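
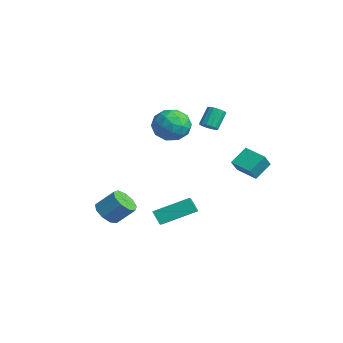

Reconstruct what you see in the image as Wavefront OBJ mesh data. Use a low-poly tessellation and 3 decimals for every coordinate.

v 0.263 1.916 1.579
v 0.055 2.865 2.35
v -0.14 2.486 0.768
v -0.347 3.435 1.539
v 1.447 2.385 1.321
v 1.24 3.334 2.092
v 1.045 2.955 0.51
v 0.837 3.904 1.281
v -2.029 -4.048 -1.835
v -1.266 -4.182 -2.131
v -0.747 -3.365 -1.161
v -1.511 -3.232 -0.865
v -1.497 -3.731 -2.387
v -0.978 -2.914 -1.417
v -1.978 -3.429 -2.385
v -1.459 -2.612 -1.415
v -2.483 -3.416 -2.125
v -1.964 -2.599 -1.155
v -2.775 -3.7 -1.729
v -2.256 -2.883 -0.76
v -2.719 -4.146 -1.383
v -2.2 -3.329 -0.414
v -2.34 -4.547 -1.249
v -1.821 -3.73 -0.279
v -1.816 -4.715 -1.388
v -1.297 -3.898 -0.418
v -1.392 -4.57 -1.737
v -0.873 -3.753 -0.767
v -2.222 1.884 3.177
v -1.748 1.802 3.424
v -2.125 2.475 4.369
v -2.598 2.556 4.123
v -1.712 2.034 3.273
v -2.088 2.707 4.218
v -1.813 2.227 3.096
v -2.189 2.899 4.042
v -2.023 2.327 2.941
v -2.399 2.999 3.887
v -2.286 2.308 2.85
v -2.662 2.981 3.795
v -2.532 2.176 2.846
v -2.909 2.849 3.792
v -2.695 1.965 2.931
v -3.072 2.638 3.876
v -2.732 1.733 3.082
v -3.108 2.406 4.027
v -2.631 1.541 3.258
v -3.007 2.213 4.204
v -2.421 1.441 3.413
v -2.797 2.113 4.359
v -2.158 1.459 3.505
v -2.534 2.132 4.45
v -1.911 1.591 3.508
v -2.288 2.264 4.454
v -0.386 -2.109 -1.4
v 0.685 -2.734 -0.794
v 0.18 -0.342 -0.576
v 1.251 -0.967 0.03
v 0.129 -1.933 -2.13
v 1.2 -2.558 -1.524
v 0.695 -0.166 -1.306
v 1.766 -0.791 -0.7
v -4.314 0.684 3.717
v -3.683 1.415 3.14
v -3.337 -0.695 3.04
v -2.706 0.036 2.463
v -2.635 -0.006 3.585
v -3.239 0.846 4.004
v -3.781 -0.126 2.176
v -4.385 0.726 2.595
v -3.353 0.914 2.188
v -2.645 0.989 3.059
v -4.375 -0.269 3.121
v -3.667 -0.194 3.992
v -4.084 1.17 3.488
v -2.936 -0.45 2.692
v -2.894 -0.475 3.352
v -2.523 -0.045 3.013
v -3.823 0.836 3.996
v -3.452 1.266 3.657
v -2.836 0.431 3.918
v -3.568 -0.546 2.523
v -3.197 -0.116 2.184
v -4.497 0.765 3.167
v -4.126 1.195 2.828
v -4.184 0.289 2.262
v -3.519 1.306 2.59
v -2.945 0.495 2.192
v -3.577 0.4 2.023
v -3.932 0.901 2.269
v -3.103 1.349 3.101
v -2.529 0.539 2.703
v -2.487 0.514 3.363
v -2.842 1.015 3.609
v -2.909 1.055 2.542
v -4.491 0.181 3.477
v -3.917 -0.629 3.079
v -4.178 -0.295 2.571
v -4.533 0.206 2.817
v -4.075 0.225 3.988
v -3.501 -0.586 3.59
v -3.088 -0.181 3.911
v -3.443 0.32 4.157
v -4.111 -0.335 3.638
f 2 4 1
f 5 2 1
f 1 4 3
f 3 5 1
f 2 8 4
f 6 2 5
f 6 8 2
f 4 8 3
f 7 5 3
f 3 8 7
f 7 6 5
f 8 6 7
f 10 9 13
f 10 13 11
f 11 13 14
f 11 14 12
f 13 9 15
f 13 15 14
f 14 15 16
f 14 16 12
f 15 9 17
f 15 17 16
f 16 17 18
f 16 18 12
f 17 9 19
f 17 19 18
f 18 19 20
f 18 20 12
f 19 9 21
f 19 21 20
f 20 21 22
f 20 22 12
f 21 9 23
f 21 23 22
f 22 23 24
f 22 24 12
f 23 9 25
f 23 25 24
f 24 25 26
f 24 26 12
f 25 9 27
f 25 27 26
f 26 27 28
f 26 28 12
f 27 9 10
f 27 10 28
f 28 10 11
f 28 11 12
f 30 29 33
f 30 33 31
f 31 33 34
f 31 34 32
f 33 29 35
f 33 35 34
f 34 35 36
f 34 36 32
f 35 29 37
f 35 37 36
f 36 37 38
f 36 38 32
f 37 29 39
f 37 39 38
f 38 39 40
f 38 40 32
f 39 29 41
f 39 41 40
f 40 41 42
f 40 42 32
f 41 29 43
f 41 43 42
f 42 43 44
f 42 44 32
f 43 29 45
f 43 45 44
f 44 45 46
f 44 46 32
f 45 29 47
f 45 47 46
f 46 47 48
f 46 48 32
f 47 29 49
f 47 49 48
f 48 49 50
f 48 50 32
f 49 29 51
f 49 51 50
f 50 51 52
f 50 52 32
f 51 29 53
f 51 53 52
f 52 53 54
f 52 54 32
f 53 29 30
f 53 30 54
f 54 30 31
f 54 31 32
f 56 58 55
f 59 56 55
f 55 58 57
f 57 59 55
f 56 62 58
f 60 56 59
f 60 62 56
f 58 62 57
f 61 59 57
f 57 62 61
f 61 60 59
f 62 60 61
f 63 100 79
f 100 74 103
f 79 103 68
f 100 103 79
f 63 79 75
f 79 68 80
f 75 80 64
f 79 80 75
f 63 75 84
f 75 64 85
f 84 85 70
f 75 85 84
f 63 84 96
f 84 70 99
f 96 99 73
f 84 99 96
f 63 96 100
f 96 73 104
f 100 104 74
f 96 104 100
f 64 80 91
f 80 68 94
f 91 94 72
f 80 94 91
f 68 103 81
f 103 74 102
f 81 102 67
f 103 102 81
f 74 104 101
f 104 73 97
f 101 97 65
f 104 97 101
f 73 99 98
f 99 70 86
f 98 86 69
f 99 86 98
f 70 85 90
f 85 64 87
f 90 87 71
f 85 87 90
f 66 92 78
f 92 72 93
f 78 93 67
f 92 93 78
f 66 78 76
f 78 67 77
f 76 77 65
f 78 77 76
f 66 76 83
f 76 65 82
f 83 82 69
f 76 82 83
f 66 83 88
f 83 69 89
f 88 89 71
f 83 89 88
f 66 88 92
f 88 71 95
f 92 95 72
f 88 95 92
f 67 93 81
f 93 72 94
f 81 94 68
f 93 94 81
f 65 77 101
f 77 67 102
f 101 102 74
f 77 102 101
f 69 82 98
f 82 65 97
f 98 97 73
f 82 97 98
f 71 89 90
f 89 69 86
f 90 86 70
f 89 86 90
f 72 95 91
f 95 71 87
f 91 87 64
f 95 87 91



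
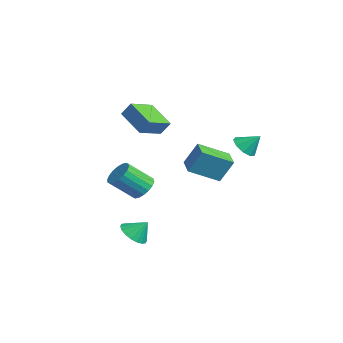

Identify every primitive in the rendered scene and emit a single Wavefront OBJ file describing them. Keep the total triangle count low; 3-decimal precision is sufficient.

v 2.249 -3.977 -3.516
v 3 -3.737 -3.99
v 2.591 -3.283 -2.624
v 2.726 -3.455 -4.105
v 2.357 -3.276 -4.102
v 1.968 -3.236 -3.984
v 1.633 -3.343 -3.772
v 1.421 -3.575 -3.51
v 1.373 -3.887 -3.249
v 1.498 -4.216 -3.041
v 1.772 -4.498 -2.927
v 2.14 -4.677 -2.929
v 2.53 -4.717 -3.048
v 2.864 -4.61 -3.259
v 3.077 -4.378 -3.521
v 3.125 -4.067 -3.782
v -0.206 -1.668 2.746
v 0.606 -3.11 3.248
v -1.783 -2.229 3.686
v -0.971 -3.671 4.189
v 0.111 -1.209 3.551
v 0.923 -2.651 4.054
v -1.466 -1.77 4.492
v -0.654 -3.212 4.994
v 0.756 -0.673 0.826
v 1.046 0.019 2.228
v 0.9 1.094 -0.076
v 1.189 1.786 1.326
v 2.051 -0.866 0.654
v 2.34 -0.174 2.056
v 2.194 0.901 -0.248
v 2.484 1.593 1.154
v 3.229 1.888 2.547
v 3.542 2.368 1.961
v 3.671 2.632 3.393
v 3.021 2.534 2.087
v 2.598 2.398 2.429
v 2.469 2.024 2.826
v 2.696 1.586 3.093
v 3.172 1.289 3.104
v 3.674 1.273 2.856
v 3.968 1.544 2.462
v 3.916 1.977 2.109
v -1.855 -2.172 -1.928
v -1.209 -2.614 -2.352
v -1.339 -4.029 -1.076
v -1.985 -3.588 -0.652
v -1.008 -2.395 -2.089
v -1.138 -3.81 -0.813
v -0.976 -2.132 -1.794
v -1.106 -3.548 -0.518
v -1.118 -1.878 -1.526
v -1.248 -3.293 -0.25
v -1.405 -1.681 -1.338
v -1.535 -3.096 -0.061
v -1.782 -1.582 -1.266
v -1.912 -2.997 0.01
v -2.173 -1.6 -1.326
v -2.303 -3.015 -0.049
v -2.501 -1.731 -1.504
v -2.631 -3.146 -0.228
v -2.702 -1.95 -1.767
v -2.832 -3.365 -0.491
v -2.734 -2.212 -2.062
v -2.864 -3.628 -0.786
v -2.592 -2.467 -2.33
v -2.722 -3.882 -1.054
v -2.305 -2.664 -2.519
v -2.435 -4.079 -1.242
v -1.928 -2.763 -2.59
v -2.058 -4.178 -1.314
v -1.537 -2.745 -2.531
v -1.667 -4.16 -1.254
f 2 1 4
f 2 4 3
f 4 1 5
f 4 5 3
f 5 1 6
f 5 6 3
f 6 1 7
f 6 7 3
f 7 1 8
f 7 8 3
f 8 1 9
f 8 9 3
f 9 1 10
f 9 10 3
f 10 1 11
f 10 11 3
f 11 1 12
f 11 12 3
f 12 1 13
f 12 13 3
f 13 1 14
f 13 14 3
f 14 1 15
f 14 15 3
f 15 1 16
f 15 16 3
f 16 1 2
f 16 2 3
f 18 20 17
f 21 18 17
f 17 20 19
f 19 21 17
f 18 24 20
f 22 18 21
f 22 24 18
f 20 24 19
f 23 21 19
f 19 24 23
f 23 22 21
f 24 22 23
f 26 28 25
f 29 26 25
f 25 28 27
f 27 29 25
f 26 32 28
f 30 26 29
f 30 32 26
f 28 32 27
f 31 29 27
f 27 32 31
f 31 30 29
f 32 30 31
f 34 33 36
f 34 36 35
f 36 33 37
f 36 37 35
f 37 33 38
f 37 38 35
f 38 33 39
f 38 39 35
f 39 33 40
f 39 40 35
f 40 33 41
f 40 41 35
f 41 33 42
f 41 42 35
f 42 33 43
f 42 43 35
f 43 33 34
f 43 34 35
f 45 44 48
f 45 48 46
f 46 48 49
f 46 49 47
f 48 44 50
f 48 50 49
f 49 50 51
f 49 51 47
f 50 44 52
f 50 52 51
f 51 52 53
f 51 53 47
f 52 44 54
f 52 54 53
f 53 54 55
f 53 55 47
f 54 44 56
f 54 56 55
f 55 56 57
f 55 57 47
f 56 44 58
f 56 58 57
f 57 58 59
f 57 59 47
f 58 44 60
f 58 60 59
f 59 60 61
f 59 61 47
f 60 44 62
f 60 62 61
f 61 62 63
f 61 63 47
f 62 44 64
f 62 64 63
f 63 64 65
f 63 65 47
f 64 44 66
f 64 66 65
f 65 66 67
f 65 67 47
f 66 44 68
f 66 68 67
f 67 68 69
f 67 69 47
f 68 44 70
f 68 70 69
f 69 70 71
f 69 71 47
f 70 44 72
f 70 72 71
f 71 72 73
f 71 73 47
f 72 44 45
f 72 45 73
f 73 45 46
f 73 46 47



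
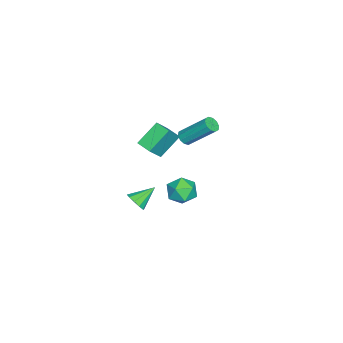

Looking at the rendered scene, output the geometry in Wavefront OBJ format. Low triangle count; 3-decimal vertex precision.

v 1.686 -1.386 3.728
v 0.657 -0.579 4.83
v 0.716 -1.026 2.56
v -0.313 -0.22 3.662
v 2.173 -0.56 3.578
v 1.144 0.246 4.68
v 1.203 -0.201 2.41
v 0.174 0.606 3.512
v -2.655 0.888 -4.038
v -1.776 0.395 -3.824
v -3.524 -0.435 -3.516
v -2.645 -0.928 -3.302
v -2.931 -0.116 -2.736
v -2.394 0.702 -3.059
v -2.906 -0.742 -4.281
v -2.369 0.076 -4.604
v -1.931 -0.612 -3.974
v -1.946 -0.225 -3.02
v -3.354 0.185 -4.32
v -3.369 0.572 -3.366
v 1.017 -1.751 -2.05
v 1.585 -1.367 -1.863
v 0.143 -0.849 -1.25
v 1.422 -1.197 -2.233
v 1.104 -1.238 -2.533
v 0.754 -1.475 -2.649
v 0.504 -1.818 -2.536
v 0.45 -2.135 -2.238
v 0.613 -2.305 -1.868
v 0.931 -2.264 -1.567
v 1.281 -2.027 -1.451
v 1.531 -1.684 -1.564
v -0.56 0.707 2.887
v -0.269 0.384 3.207
v -0.208 1.93 4.713
v -0.5 2.253 4.393
v -0.058 0.56 3.017
v 0.003 2.106 4.524
v -0.038 0.792 2.778
v 0.023 2.338 4.285
v -0.218 0.991 2.581
v -0.158 2.538 4.087
v -0.529 1.082 2.5
v -0.468 2.629 4.007
v -0.852 1.03 2.567
v -0.791 2.576 4.073
v -1.063 0.854 2.756
v -1.002 2.4 4.263
v -1.083 0.622 2.995
v -1.022 2.168 4.502
v -0.902 0.422 3.193
v -0.842 1.969 4.699
v -0.592 0.331 3.273
v -0.531 1.878 4.78
f 2 4 1
f 5 2 1
f 1 4 3
f 3 5 1
f 2 8 4
f 6 2 5
f 6 8 2
f 4 8 3
f 7 5 3
f 3 8 7
f 7 6 5
f 8 6 7
f 9 20 14
f 9 14 10
f 9 10 16
f 9 16 19
f 9 19 20
f 10 14 18
f 14 20 13
f 20 19 11
f 19 16 15
f 16 10 17
f 12 18 13
f 12 13 11
f 12 11 15
f 12 15 17
f 12 17 18
f 13 18 14
f 11 13 20
f 15 11 19
f 17 15 16
f 18 17 10
f 22 21 24
f 22 24 23
f 24 21 25
f 24 25 23
f 25 21 26
f 25 26 23
f 26 21 27
f 26 27 23
f 27 21 28
f 27 28 23
f 28 21 29
f 28 29 23
f 29 21 30
f 29 30 23
f 30 21 31
f 30 31 23
f 31 21 32
f 31 32 23
f 32 21 22
f 32 22 23
f 34 33 37
f 34 37 35
f 35 37 38
f 35 38 36
f 37 33 39
f 37 39 38
f 38 39 40
f 38 40 36
f 39 33 41
f 39 41 40
f 40 41 42
f 40 42 36
f 41 33 43
f 41 43 42
f 42 43 44
f 42 44 36
f 43 33 45
f 43 45 44
f 44 45 46
f 44 46 36
f 45 33 47
f 45 47 46
f 46 47 48
f 46 48 36
f 47 33 49
f 47 49 48
f 48 49 50
f 48 50 36
f 49 33 51
f 49 51 50
f 50 51 52
f 50 52 36
f 51 33 53
f 51 53 52
f 52 53 54
f 52 54 36
f 53 33 34
f 53 34 54
f 54 34 35
f 54 35 36



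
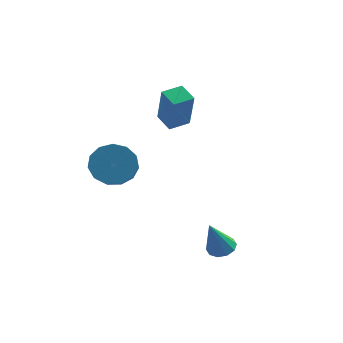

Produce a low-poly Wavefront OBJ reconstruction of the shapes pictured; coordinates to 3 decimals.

v -0.374 1.379 1.003
v 0.014 0.719 2.915
v -1.102 2.009 1.368
v -0.715 1.349 3.281
v 0.335 2.131 1.119
v 0.722 1.471 3.032
v -0.394 2.761 1.485
v -0.006 2.101 3.397
v 3.161 -3.066 -3.207
v 3.778 -3.3 -3.18
v 2.819 -3.774 -1.533
v 3.778 -2.925 -3.021
v 3.543 -2.603 -2.934
v 3.162 -2.458 -2.95
v 2.781 -2.546 -3.065
v 2.545 -2.832 -3.234
v 2.544 -3.208 -3.393
v 2.779 -3.529 -3.481
v 3.16 -3.674 -3.464
v 3.541 -3.587 -3.35
v -1.683 -2.419 0.582
v -1.238 -2.836 -0.273
v -0.832 -4.198 0.604
v -1.277 -3.781 1.458
v -0.814 -2.531 0.004
v -0.407 -3.893 0.881
v -0.665 -2.19 0.465
v -0.259 -3.553 1.341
v -0.84 -1.922 0.962
v -0.433 -3.285 1.839
v -1.282 -1.812 1.339
v -0.876 -3.174 2.215
v -1.852 -1.894 1.476
v -1.446 -3.256 2.352
v -2.368 -2.143 1.328
v -1.962 -3.505 2.205
v -2.667 -2.48 0.944
v -2.26 -3.842 1.82
v -2.653 -2.797 0.445
v -2.247 -4.159 1.321
v -2.332 -2.994 -0.011
v -1.925 -4.356 0.865
v -1.804 -3.009 -0.279
v -1.398 -4.371 0.598
f 2 4 1
f 5 2 1
f 1 4 3
f 3 5 1
f 2 8 4
f 6 2 5
f 6 8 2
f 4 8 3
f 7 5 3
f 3 8 7
f 7 6 5
f 8 6 7
f 10 9 12
f 10 12 11
f 12 9 13
f 12 13 11
f 13 9 14
f 13 14 11
f 14 9 15
f 14 15 11
f 15 9 16
f 15 16 11
f 16 9 17
f 16 17 11
f 17 9 18
f 17 18 11
f 18 9 19
f 18 19 11
f 19 9 20
f 19 20 11
f 20 9 10
f 20 10 11
f 22 21 25
f 22 25 23
f 23 25 26
f 23 26 24
f 25 21 27
f 25 27 26
f 26 27 28
f 26 28 24
f 27 21 29
f 27 29 28
f 28 29 30
f 28 30 24
f 29 21 31
f 29 31 30
f 30 31 32
f 30 32 24
f 31 21 33
f 31 33 32
f 32 33 34
f 32 34 24
f 33 21 35
f 33 35 34
f 34 35 36
f 34 36 24
f 35 21 37
f 35 37 36
f 36 37 38
f 36 38 24
f 37 21 39
f 37 39 38
f 38 39 40
f 38 40 24
f 39 21 41
f 39 41 40
f 40 41 42
f 40 42 24
f 41 21 43
f 41 43 42
f 42 43 44
f 42 44 24
f 43 21 22
f 43 22 44
f 44 22 23
f 44 23 24



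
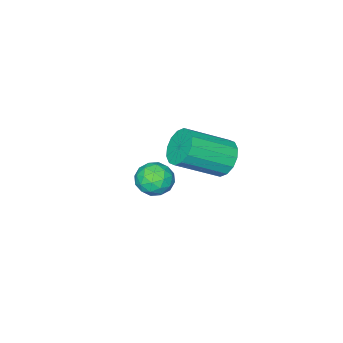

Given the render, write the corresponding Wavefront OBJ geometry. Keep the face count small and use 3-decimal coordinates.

v -1.793 -3.123 -3.154
v -1.101 -3.529 -2.76
v -2.679 -3.651 -2.14
v -1.987 -4.057 -1.746
v -2.05 -3.166 -1.731
v -1.503 -2.839 -2.358
v -2.277 -4.341 -2.542
v -1.73 -4.014 -3.169
v -1.4 -4.281 -2.382
v -1.26 -3.555 -1.881
v -2.52 -3.625 -3.019
v -2.38 -2.899 -2.518
v -1.369 -3.28 -3.046
v -2.411 -3.9 -1.854
v -2.448 -3.376 -1.845
v -2.041 -3.615 -1.614
v -1.605 -2.874 -2.809
v -1.198 -3.113 -2.578
v -1.756 -2.899 -1.973
v -2.582 -4.067 -2.322
v -2.175 -4.306 -2.091
v -1.739 -3.565 -3.286
v -1.332 -3.804 -3.055
v -2.024 -4.281 -2.927
v -1.138 -3.96 -2.592
v -1.659 -4.271 -1.997
v -1.83 -4.438 -2.464
v -1.508 -4.246 -2.833
v -1.056 -3.533 -2.298
v -1.576 -3.844 -1.702
v -1.613 -3.32 -1.693
v -1.292 -3.128 -2.061
v -1.232 -3.976 -2.076
v -2.204 -3.336 -3.198
v -2.724 -3.647 -2.602
v -2.488 -4.052 -2.839
v -2.167 -3.86 -3.207
v -2.121 -2.909 -2.903
v -2.642 -3.22 -2.308
v -2.272 -2.934 -2.067
v -1.95 -2.742 -2.436
v -2.548 -3.204 -2.824
v -1.661 0.628 1.521
v -1.183 0.562 0.773
v 0.418 -0.314 1.871
v -0.059 -0.248 2.619
v -1.076 0.975 0.946
v 0.525 0.099 2.044
v -1.126 1.295 1.274
v 0.475 0.419 2.372
v -1.318 1.437 1.667
v 0.283 0.56 2.765
v -1.603 1.361 2.022
v -0.002 0.485 3.12
v -1.903 1.09 2.242
v -0.302 0.213 3.34
v -2.138 0.694 2.269
v -0.537 -0.182 3.367
v -2.245 0.281 2.096
v -0.644 -0.595 3.194
v -2.195 -0.039 1.768
v -0.594 -0.915 2.866
v -2.003 -0.18 1.375
v -0.402 -1.057 2.473
v -1.718 -0.105 1.02
v -0.117 -0.981 2.118
v -1.418 0.167 0.8
v 0.183 -0.71 1.898
f 1 38 17
f 38 12 41
f 17 41 6
f 38 41 17
f 1 17 13
f 17 6 18
f 13 18 2
f 17 18 13
f 1 13 22
f 13 2 23
f 22 23 8
f 13 23 22
f 1 22 34
f 22 8 37
f 34 37 11
f 22 37 34
f 1 34 38
f 34 11 42
f 38 42 12
f 34 42 38
f 2 18 29
f 18 6 32
f 29 32 10
f 18 32 29
f 6 41 19
f 41 12 40
f 19 40 5
f 41 40 19
f 12 42 39
f 42 11 35
f 39 35 3
f 42 35 39
f 11 37 36
f 37 8 24
f 36 24 7
f 37 24 36
f 8 23 28
f 23 2 25
f 28 25 9
f 23 25 28
f 4 30 16
f 30 10 31
f 16 31 5
f 30 31 16
f 4 16 14
f 16 5 15
f 14 15 3
f 16 15 14
f 4 14 21
f 14 3 20
f 21 20 7
f 14 20 21
f 4 21 26
f 21 7 27
f 26 27 9
f 21 27 26
f 4 26 30
f 26 9 33
f 30 33 10
f 26 33 30
f 5 31 19
f 31 10 32
f 19 32 6
f 31 32 19
f 3 15 39
f 15 5 40
f 39 40 12
f 15 40 39
f 7 20 36
f 20 3 35
f 36 35 11
f 20 35 36
f 9 27 28
f 27 7 24
f 28 24 8
f 27 24 28
f 10 33 29
f 33 9 25
f 29 25 2
f 33 25 29
f 44 43 47
f 44 47 45
f 45 47 48
f 45 48 46
f 47 43 49
f 47 49 48
f 48 49 50
f 48 50 46
f 49 43 51
f 49 51 50
f 50 51 52
f 50 52 46
f 51 43 53
f 51 53 52
f 52 53 54
f 52 54 46
f 53 43 55
f 53 55 54
f 54 55 56
f 54 56 46
f 55 43 57
f 55 57 56
f 56 57 58
f 56 58 46
f 57 43 59
f 57 59 58
f 58 59 60
f 58 60 46
f 59 43 61
f 59 61 60
f 60 61 62
f 60 62 46
f 61 43 63
f 61 63 62
f 62 63 64
f 62 64 46
f 63 43 65
f 63 65 64
f 64 65 66
f 64 66 46
f 65 43 67
f 65 67 66
f 66 67 68
f 66 68 46
f 67 43 44
f 67 44 68
f 68 44 45
f 68 45 46



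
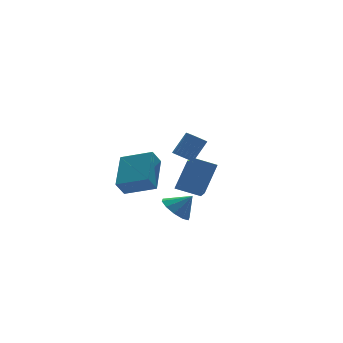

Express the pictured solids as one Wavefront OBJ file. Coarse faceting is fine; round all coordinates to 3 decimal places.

v -3.467 -2.894 0.38
v -2.399 -1.28 1.427
v -4.671 -1.727 -0.189
v -3.602 -0.114 0.858
v -2.918 -2.726 -0.438
v -1.849 -1.113 0.609
v -4.121 -1.56 -1.007
v -3.053 0.054 0.04
v -0.635 -0.392 -3.348
v -0.113 0.412 -3.499
v 0.155 -0.728 -2.412
v -0.537 0.54 -3.095
v -0.999 0.312 -2.788
v -1.321 -0.185 -2.694
v -1.381 -0.761 -2.85
v -1.157 -1.195 -3.196
v -0.733 -1.323 -3.6
v -0.272 -1.095 -3.908
v 0.051 -0.599 -4.002
v 0.111 -0.023 -3.846
v -2.134 -3.939 2.012
v -1.668 -3.905 1.669
v -0.84 -3.788 2.804
v -1.306 -3.821 3.148
v -1.731 -3.673 1.691
v -0.903 -3.556 2.826
v -1.864 -3.488 1.768
v -1.035 -3.37 2.903
v -2.043 -3.38 1.888
v -1.215 -3.262 3.023
v -2.238 -3.369 2.029
v -1.41 -3.251 3.164
v -2.415 -3.456 2.168
v -1.587 -3.338 3.303
v -2.544 -3.627 2.279
v -1.716 -3.509 3.414
v -2.602 -3.852 2.345
v -1.773 -3.734 3.48
v -2.578 -4.092 2.353
v -1.75 -3.974 3.488
v -2.478 -4.305 2.302
v -1.65 -4.188 3.437
v -2.319 -4.455 2.201
v -1.491 -4.338 3.336
v -2.127 -4.516 2.067
v -1.299 -4.399 3.202
v -1.937 -4.477 1.925
v -1.109 -4.36 3.06
v -1.781 -4.345 1.797
v -0.953 -4.227 2.932
v -1.686 -4.143 1.706
v -0.857 -4.025 2.841
v 2.449 2.55 -4.241
v 2.018 1.359 -3.438
v 1.273 3.324 -3.722
v 0.842 2.133 -2.919
v 3.578 3.207 -2.661
v 3.147 2.016 -1.858
v 2.402 3.981 -2.142
v 1.971 2.79 -1.339
f 2 4 1
f 5 2 1
f 1 4 3
f 3 5 1
f 2 8 4
f 6 2 5
f 6 8 2
f 4 8 3
f 7 5 3
f 3 8 7
f 7 6 5
f 8 6 7
f 10 9 12
f 10 12 11
f 12 9 13
f 12 13 11
f 13 9 14
f 13 14 11
f 14 9 15
f 14 15 11
f 15 9 16
f 15 16 11
f 16 9 17
f 16 17 11
f 17 9 18
f 17 18 11
f 18 9 19
f 18 19 11
f 19 9 20
f 19 20 11
f 20 9 10
f 20 10 11
f 22 21 25
f 22 25 23
f 23 25 26
f 23 26 24
f 25 21 27
f 25 27 26
f 26 27 28
f 26 28 24
f 27 21 29
f 27 29 28
f 28 29 30
f 28 30 24
f 29 21 31
f 29 31 30
f 30 31 32
f 30 32 24
f 31 21 33
f 31 33 32
f 32 33 34
f 32 34 24
f 33 21 35
f 33 35 34
f 34 35 36
f 34 36 24
f 35 21 37
f 35 37 36
f 36 37 38
f 36 38 24
f 37 21 39
f 37 39 38
f 38 39 40
f 38 40 24
f 39 21 41
f 39 41 40
f 40 41 42
f 40 42 24
f 41 21 43
f 41 43 42
f 42 43 44
f 42 44 24
f 43 21 45
f 43 45 44
f 44 45 46
f 44 46 24
f 45 21 47
f 45 47 46
f 46 47 48
f 46 48 24
f 47 21 49
f 47 49 48
f 48 49 50
f 48 50 24
f 49 21 51
f 49 51 50
f 50 51 52
f 50 52 24
f 51 21 22
f 51 22 52
f 52 22 23
f 52 23 24
f 54 56 53
f 57 54 53
f 53 56 55
f 55 57 53
f 54 60 56
f 58 54 57
f 58 60 54
f 56 60 55
f 59 57 55
f 55 60 59
f 59 58 57
f 60 58 59



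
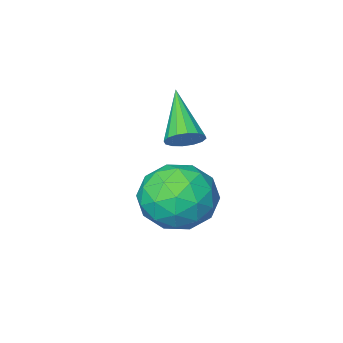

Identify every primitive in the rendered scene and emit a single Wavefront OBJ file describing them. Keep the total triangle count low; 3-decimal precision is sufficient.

v 3.442 -1.452 2.367
v 3.827 -1.769 2.158
v 2.978 -2.728 3.453
v 3.951 -1.634 2.369
v 3.938 -1.45 2.58
v 3.793 -1.267 2.733
v 3.554 -1.133 2.788
v 3.285 -1.085 2.73
v 3.058 -1.134 2.575
v 2.934 -1.269 2.364
v 2.946 -1.453 2.153
v 3.091 -1.636 2
v 3.33 -1.77 1.945
v 3.6 -1.818 2.003
v 3.165 -0.548 0.289
v 4.11 -0.75 0.844
v 3.11 -2.27 -0.244
v 4.055 -2.472 0.311
v 3.116 -2.254 0.87
v 3.15 -1.19 1.2
v 4.07 -1.83 -0.6
v 4.104 -0.766 -0.27
v 4.669 -1.543 0.294
v 4.08 -1.805 1.203
v 3.14 -1.215 -0.603
v 2.551 -1.477 0.306
v 3.643 -0.498 0.614
v 3.577 -2.522 -0.014
v 3.025 -2.394 0.315
v 3.581 -2.513 0.642
v 3.078 -0.757 0.823
v 3.634 -0.876 1.149
v 3.049 -1.76 1.164
v 3.586 -2.144 -0.549
v 4.142 -2.263 -0.223
v 3.639 -0.507 -0.042
v 4.195 -0.626 0.285
v 4.171 -1.26 -0.564
v 4.527 -1.083 0.617
v 4.494 -2.095 0.303
v 4.503 -1.717 -0.232
v 4.523 -1.092 -0.039
v 4.18 -1.237 1.151
v 4.148 -2.249 0.837
v 3.596 -2.121 1.166
v 3.616 -1.495 1.36
v 4.509 -1.703 0.828
v 3.072 -0.771 -0.237
v 3.04 -1.783 -0.551
v 3.604 -1.525 -0.76
v 3.624 -0.899 -0.566
v 2.726 -0.925 0.297
v 2.693 -1.937 -0.017
v 2.697 -1.928 0.639
v 2.717 -1.303 0.832
v 2.711 -1.317 -0.228
f 2 1 4
f 2 4 3
f 4 1 5
f 4 5 3
f 5 1 6
f 5 6 3
f 6 1 7
f 6 7 3
f 7 1 8
f 7 8 3
f 8 1 9
f 8 9 3
f 9 1 10
f 9 10 3
f 10 1 11
f 10 11 3
f 11 1 12
f 11 12 3
f 12 1 13
f 12 13 3
f 13 1 14
f 13 14 3
f 14 1 2
f 14 2 3
f 15 52 31
f 52 26 55
f 31 55 20
f 52 55 31
f 15 31 27
f 31 20 32
f 27 32 16
f 31 32 27
f 15 27 36
f 27 16 37
f 36 37 22
f 27 37 36
f 15 36 48
f 36 22 51
f 48 51 25
f 36 51 48
f 15 48 52
f 48 25 56
f 52 56 26
f 48 56 52
f 16 32 43
f 32 20 46
f 43 46 24
f 32 46 43
f 20 55 33
f 55 26 54
f 33 54 19
f 55 54 33
f 26 56 53
f 56 25 49
f 53 49 17
f 56 49 53
f 25 51 50
f 51 22 38
f 50 38 21
f 51 38 50
f 22 37 42
f 37 16 39
f 42 39 23
f 37 39 42
f 18 44 30
f 44 24 45
f 30 45 19
f 44 45 30
f 18 30 28
f 30 19 29
f 28 29 17
f 30 29 28
f 18 28 35
f 28 17 34
f 35 34 21
f 28 34 35
f 18 35 40
f 35 21 41
f 40 41 23
f 35 41 40
f 18 40 44
f 40 23 47
f 44 47 24
f 40 47 44
f 19 45 33
f 45 24 46
f 33 46 20
f 45 46 33
f 17 29 53
f 29 19 54
f 53 54 26
f 29 54 53
f 21 34 50
f 34 17 49
f 50 49 25
f 34 49 50
f 23 41 42
f 41 21 38
f 42 38 22
f 41 38 42
f 24 47 43
f 47 23 39
f 43 39 16
f 47 39 43



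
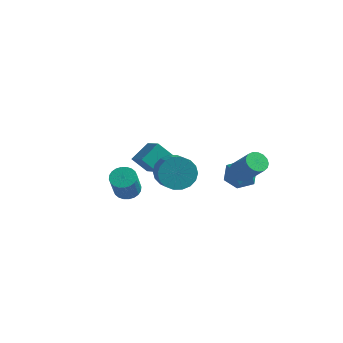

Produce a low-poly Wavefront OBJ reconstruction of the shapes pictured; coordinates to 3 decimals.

v 2.734 3.822 -1.986
v 3.438 3.106 -1.751
v 1.722 3.214 -0.809
v 2.426 2.498 -0.574
v 2.606 3.489 -0.357
v 3.232 3.865 -1.085
v 1.928 2.455 -1.475
v 2.554 2.831 -2.203
v 2.939 2.262 -1.435
v 3.359 2.901 -0.744
v 1.801 3.419 -1.816
v 2.221 4.058 -1.125
v 1.596 -3.161 2.742
v 2.439 -2.819 2.259
v 3.167 -3.718 2.895
v 2.324 -4.059 3.378
v 2.427 -2.561 2.638
v 3.155 -3.46 3.274
v 2.25 -2.422 3.037
v 2.978 -3.32 3.673
v 1.944 -2.429 3.378
v 2.672 -3.328 4.014
v 1.568 -2.581 3.593
v 2.297 -3.48 4.229
v 1.199 -2.848 3.639
v 1.927 -3.747 4.275
v 0.907 -3.177 3.508
v 1.636 -4.075 4.144
v 0.753 -3.502 3.225
v 1.481 -4.401 3.861
v 0.765 -3.76 2.846
v 1.493 -4.659 3.482
v 0.942 -3.9 2.447
v 1.67 -4.798 3.083
v 1.248 -3.892 2.106
v 1.976 -4.791 2.742
v 1.623 -3.74 1.891
v 2.352 -4.639 2.527
v 1.993 -3.473 1.845
v 2.721 -4.372 2.481
v 2.284 -3.145 1.976
v 3.013 -4.043 2.612
v 2.914 2.494 -0.498
v 3.462 2.627 -0.895
v 4.574 2.219 0.5
v 4.026 2.086 0.898
v 3.394 2.918 -0.756
v 4.505 2.51 0.64
v 3.215 3.112 -0.557
v 4.326 2.704 0.839
v 2.968 3.165 -0.344
v 4.079 2.757 1.051
v 2.708 3.063 -0.167
v 3.819 2.655 1.228
v 2.496 2.832 -0.066
v 3.607 2.424 1.33
v 2.379 2.523 -0.063
v 3.49 2.115 1.332
v 2.385 2.207 -0.16
v 3.497 1.799 1.235
v 2.513 1.957 -0.335
v 3.624 1.549 1.061
v 2.732 1.83 -0.547
v 3.843 1.422 0.849
v 2.993 1.855 -0.747
v 4.104 1.448 0.648
v 3.236 2.027 -0.891
v 4.347 1.619 0.505
v 3.406 2.305 -0.944
v 4.517 1.897 0.452
v -3.729 2.5 -1.532
v -3.315 3.701 -0.833
v -2.882 2.726 -2.422
v -2.468 3.927 -1.724
v -2.672 1.673 -0.736
v -2.258 2.874 -0.038
v -1.825 1.899 -1.627
v -1.411 3.1 -0.928
v -1.855 -1.591 -0.761
v -1.117 -1.461 -0.776
v -0.946 -2.259 0.726
v -1.685 -2.389 0.741
v -1.214 -1.222 -0.638
v -1.043 -2.02 0.864
v -1.409 -1.039 -0.519
v -1.238 -1.837 0.984
v -1.672 -0.94 -0.437
v -1.501 -1.738 1.066
v -1.962 -0.941 -0.404
v -1.792 -1.738 1.099
v -2.237 -1.04 -0.425
v -2.066 -1.838 1.077
v -2.453 -1.223 -0.498
v -2.283 -2.021 1.005
v -2.579 -1.462 -0.611
v -2.408 -2.26 0.892
v -2.594 -1.721 -0.746
v -2.423 -2.519 0.756
v -2.497 -1.96 -0.884
v -2.326 -2.758 0.618
v -2.302 -2.143 -1.004
v -2.131 -2.941 0.499
v -2.039 -2.242 -1.086
v -1.868 -3.04 0.417
v -1.748 -2.242 -1.119
v -1.578 -3.039 0.384
v -1.474 -2.142 -1.097
v -1.303 -2.94 0.405
v -1.257 -1.959 -1.025
v -1.087 -2.757 0.478
v -1.132 -1.72 -0.912
v -0.961 -2.518 0.591
f 1 12 6
f 1 6 2
f 1 2 8
f 1 8 11
f 1 11 12
f 2 6 10
f 6 12 5
f 12 11 3
f 11 8 7
f 8 2 9
f 4 10 5
f 4 5 3
f 4 3 7
f 4 7 9
f 4 9 10
f 5 10 6
f 3 5 12
f 7 3 11
f 9 7 8
f 10 9 2
f 14 13 17
f 14 17 15
f 15 17 18
f 15 18 16
f 17 13 19
f 17 19 18
f 18 19 20
f 18 20 16
f 19 13 21
f 19 21 20
f 20 21 22
f 20 22 16
f 21 13 23
f 21 23 22
f 22 23 24
f 22 24 16
f 23 13 25
f 23 25 24
f 24 25 26
f 24 26 16
f 25 13 27
f 25 27 26
f 26 27 28
f 26 28 16
f 27 13 29
f 27 29 28
f 28 29 30
f 28 30 16
f 29 13 31
f 29 31 30
f 30 31 32
f 30 32 16
f 31 13 33
f 31 33 32
f 32 33 34
f 32 34 16
f 33 13 35
f 33 35 34
f 34 35 36
f 34 36 16
f 35 13 37
f 35 37 36
f 36 37 38
f 36 38 16
f 37 13 39
f 37 39 38
f 38 39 40
f 38 40 16
f 39 13 41
f 39 41 40
f 40 41 42
f 40 42 16
f 41 13 14
f 41 14 42
f 42 14 15
f 42 15 16
f 44 43 47
f 44 47 45
f 45 47 48
f 45 48 46
f 47 43 49
f 47 49 48
f 48 49 50
f 48 50 46
f 49 43 51
f 49 51 50
f 50 51 52
f 50 52 46
f 51 43 53
f 51 53 52
f 52 53 54
f 52 54 46
f 53 43 55
f 53 55 54
f 54 55 56
f 54 56 46
f 55 43 57
f 55 57 56
f 56 57 58
f 56 58 46
f 57 43 59
f 57 59 58
f 58 59 60
f 58 60 46
f 59 43 61
f 59 61 60
f 60 61 62
f 60 62 46
f 61 43 63
f 61 63 62
f 62 63 64
f 62 64 46
f 63 43 65
f 63 65 64
f 64 65 66
f 64 66 46
f 65 43 67
f 65 67 66
f 66 67 68
f 66 68 46
f 67 43 69
f 67 69 68
f 68 69 70
f 68 70 46
f 69 43 44
f 69 44 70
f 70 44 45
f 70 45 46
f 72 74 71
f 75 72 71
f 71 74 73
f 73 75 71
f 72 78 74
f 76 72 75
f 76 78 72
f 74 78 73
f 77 75 73
f 73 78 77
f 77 76 75
f 78 76 77
f 80 79 83
f 80 83 81
f 81 83 84
f 81 84 82
f 83 79 85
f 83 85 84
f 84 85 86
f 84 86 82
f 85 79 87
f 85 87 86
f 86 87 88
f 86 88 82
f 87 79 89
f 87 89 88
f 88 89 90
f 88 90 82
f 89 79 91
f 89 91 90
f 90 91 92
f 90 92 82
f 91 79 93
f 91 93 92
f 92 93 94
f 92 94 82
f 93 79 95
f 93 95 94
f 94 95 96
f 94 96 82
f 95 79 97
f 95 97 96
f 96 97 98
f 96 98 82
f 97 79 99
f 97 99 98
f 98 99 100
f 98 100 82
f 99 79 101
f 99 101 100
f 100 101 102
f 100 102 82
f 101 79 103
f 101 103 102
f 102 103 104
f 102 104 82
f 103 79 105
f 103 105 104
f 104 105 106
f 104 106 82
f 105 79 107
f 105 107 106
f 106 107 108
f 106 108 82
f 107 79 109
f 107 109 108
f 108 109 110
f 108 110 82
f 109 79 111
f 109 111 110
f 110 111 112
f 110 112 82
f 111 79 80
f 111 80 112
f 112 80 81
f 112 81 82



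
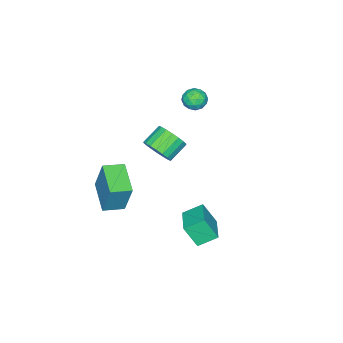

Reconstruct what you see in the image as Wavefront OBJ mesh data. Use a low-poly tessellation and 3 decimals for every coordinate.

v 0.853 2.664 -3.94
v 1.073 1.998 -2.774
v 0.175 3.398 -3.392
v 0.395 2.733 -2.227
v 2.145 3.627 -3.633
v 2.365 2.962 -2.468
v 1.467 4.362 -3.086
v 1.687 3.696 -1.92
v -2.811 -2.279 -3.011
v -2.328 -2.333 -2.241
v -3.385 -2.095 -1.56
v -3.869 -2.041 -2.329
v -2.301 -1.94 -2.337
v -3.359 -1.703 -1.656
v -2.376 -1.614 -2.566
v -3.433 -1.377 -1.885
v -2.537 -1.421 -2.883
v -3.594 -1.183 -2.202
v -2.752 -1.397 -3.226
v -3.809 -1.159 -2.545
v -2.979 -1.547 -3.525
v -4.036 -1.31 -2.844
v -3.172 -1.843 -3.723
v -4.23 -1.605 -3.042
v -3.295 -2.225 -3.78
v -4.352 -1.987 -3.099
v -3.321 -2.617 -3.684
v -4.379 -2.38 -3.003
v -3.247 -2.943 -3.455
v -4.304 -2.706 -2.774
v -3.086 -3.137 -3.138
v -4.143 -2.899 -2.457
v -2.871 -3.161 -2.795
v -3.928 -2.923 -2.114
v -2.644 -3.01 -2.496
v -3.701 -2.773 -1.815
v -2.45 -2.715 -2.298
v -3.508 -2.477 -1.617
v -4.49 -0.655 1.231
v -4.108 -0.127 0.963
v -3.532 -1.193 1.537
v -3.15 -0.665 1.269
v -3.537 -0.561 1.849
v -4.128 -0.229 1.66
v -3.512 -1.091 0.84
v -4.103 -0.759 0.651
v -3.503 -0.397 0.722
v -3.519 -0.069 1.345
v -4.121 -1.251 1.155
v -4.137 -0.923 1.778
v -4.383 -0.344 1.07
v -3.257 -0.976 1.43
v -3.485 -0.915 1.771
v -3.26 -0.605 1.614
v -4.395 -0.404 1.479
v -4.17 -0.093 1.322
v -3.835 -0.348 1.843
v -3.47 -1.227 1.178
v -3.245 -0.916 1.021
v -4.38 -0.715 0.886
v -4.155 -0.405 0.729
v -3.805 -0.972 0.657
v -3.803 -0.192 0.771
v -3.24 -0.508 0.951
v -3.452 -0.759 0.699
v -3.8 -0.564 0.587
v -3.812 0 1.137
v -3.249 -0.316 1.317
v -3.476 -0.255 1.658
v -3.824 -0.059 1.547
v -3.457 -0.158 0.995
v -4.391 -1.004 1.183
v -3.828 -1.32 1.363
v -3.816 -1.261 0.953
v -4.164 -1.065 0.842
v -4.4 -0.812 1.549
v -3.837 -1.128 1.729
v -3.84 -0.756 1.913
v -4.188 -0.561 1.801
v -4.183 -1.162 1.505
v 1.525 -1.567 -1.934
v 1.704 -0.942 -0.043
v 2.652 -0.282 -2.466
v 2.83 0.343 -0.574
v 2.39 -2.263 -1.786
v 2.568 -1.638 0.106
v 3.516 -0.978 -2.317
v 3.695 -0.353 -0.426
f 2 4 1
f 5 2 1
f 1 4 3
f 3 5 1
f 2 8 4
f 6 2 5
f 6 8 2
f 4 8 3
f 7 5 3
f 3 8 7
f 7 6 5
f 8 6 7
f 10 9 13
f 10 13 11
f 11 13 14
f 11 14 12
f 13 9 15
f 13 15 14
f 14 15 16
f 14 16 12
f 15 9 17
f 15 17 16
f 16 17 18
f 16 18 12
f 17 9 19
f 17 19 18
f 18 19 20
f 18 20 12
f 19 9 21
f 19 21 20
f 20 21 22
f 20 22 12
f 21 9 23
f 21 23 22
f 22 23 24
f 22 24 12
f 23 9 25
f 23 25 24
f 24 25 26
f 24 26 12
f 25 9 27
f 25 27 26
f 26 27 28
f 26 28 12
f 27 9 29
f 27 29 28
f 28 29 30
f 28 30 12
f 29 9 31
f 29 31 30
f 30 31 32
f 30 32 12
f 31 9 33
f 31 33 32
f 32 33 34
f 32 34 12
f 33 9 35
f 33 35 34
f 34 35 36
f 34 36 12
f 35 9 37
f 35 37 36
f 36 37 38
f 36 38 12
f 37 9 10
f 37 10 38
f 38 10 11
f 38 11 12
f 39 76 55
f 76 50 79
f 55 79 44
f 76 79 55
f 39 55 51
f 55 44 56
f 51 56 40
f 55 56 51
f 39 51 60
f 51 40 61
f 60 61 46
f 51 61 60
f 39 60 72
f 60 46 75
f 72 75 49
f 60 75 72
f 39 72 76
f 72 49 80
f 76 80 50
f 72 80 76
f 40 56 67
f 56 44 70
f 67 70 48
f 56 70 67
f 44 79 57
f 79 50 78
f 57 78 43
f 79 78 57
f 50 80 77
f 80 49 73
f 77 73 41
f 80 73 77
f 49 75 74
f 75 46 62
f 74 62 45
f 75 62 74
f 46 61 66
f 61 40 63
f 66 63 47
f 61 63 66
f 42 68 54
f 68 48 69
f 54 69 43
f 68 69 54
f 42 54 52
f 54 43 53
f 52 53 41
f 54 53 52
f 42 52 59
f 52 41 58
f 59 58 45
f 52 58 59
f 42 59 64
f 59 45 65
f 64 65 47
f 59 65 64
f 42 64 68
f 64 47 71
f 68 71 48
f 64 71 68
f 43 69 57
f 69 48 70
f 57 70 44
f 69 70 57
f 41 53 77
f 53 43 78
f 77 78 50
f 53 78 77
f 45 58 74
f 58 41 73
f 74 73 49
f 58 73 74
f 47 65 66
f 65 45 62
f 66 62 46
f 65 62 66
f 48 71 67
f 71 47 63
f 67 63 40
f 71 63 67
f 82 84 81
f 85 82 81
f 81 84 83
f 83 85 81
f 82 88 84
f 86 82 85
f 86 88 82
f 84 88 83
f 87 85 83
f 83 88 87
f 87 86 85
f 88 86 87



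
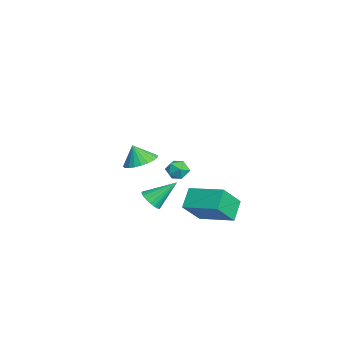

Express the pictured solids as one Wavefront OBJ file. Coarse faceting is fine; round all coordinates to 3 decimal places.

v 0.211 0.652 -3.828
v 0.728 0.33 -3.426
v 0.149 2.048 -2.632
v 0.9 0.513 -3.631
v 0.936 0.724 -3.876
v 0.828 0.921 -4.111
v 0.598 1.064 -4.29
v 0.291 1.126 -4.377
v -0.031 1.094 -4.356
v -0.306 0.974 -4.231
v -0.478 0.79 -4.025
v -0.514 0.579 -3.781
v -0.406 0.382 -3.546
v -0.176 0.239 -3.367
v 0.131 0.178 -3.279
v 0.453 0.21 -3.3
v 3.622 -0.339 1.117
v 4.526 -0.414 1.323
v 3.358 -0.701 2.143
v 4.458 -0.072 1.426
v 4.262 0.228 1.481
v 3.969 0.443 1.481
v 3.624 0.538 1.426
v 3.278 0.499 1.323
v 2.984 0.333 1.189
v 2.788 0.065 1.044
v 2.718 -0.265 0.91
v 2.787 -0.606 0.808
v 2.982 -0.907 0.752
v 3.275 -1.121 0.752
v 3.621 -1.216 0.807
v 3.967 -1.178 0.91
v 4.26 -1.012 1.044
v 4.457 -0.744 1.189
v 0.934 3.128 -5.038
v 1.647 2.09 -3.643
v 0.002 3.634 -4.186
v 0.715 2.595 -2.791
v 2.265 4.725 -4.529
v 2.978 3.686 -3.134
v 1.333 5.23 -3.677
v 2.046 4.192 -2.282
v -4.244 2.62 -4.19
v -3.718 3.101 -4.412
v -3.542 2.279 -3.268
v -3.016 2.76 -3.49
v -3.659 3.014 -3.209
v -4.093 3.225 -3.779
v -3.167 2.155 -3.901
v -3.601 2.366 -4.471
v -3.052 2.814 -4.234
v -3.357 3.345 -3.806
v -3.903 2.035 -3.874
v -4.208 2.566 -3.446
f 2 1 4
f 2 4 3
f 4 1 5
f 4 5 3
f 5 1 6
f 5 6 3
f 6 1 7
f 6 7 3
f 7 1 8
f 7 8 3
f 8 1 9
f 8 9 3
f 9 1 10
f 9 10 3
f 10 1 11
f 10 11 3
f 11 1 12
f 11 12 3
f 12 1 13
f 12 13 3
f 13 1 14
f 13 14 3
f 14 1 15
f 14 15 3
f 15 1 16
f 15 16 3
f 16 1 2
f 16 2 3
f 18 17 20
f 18 20 19
f 20 17 21
f 20 21 19
f 21 17 22
f 21 22 19
f 22 17 23
f 22 23 19
f 23 17 24
f 23 24 19
f 24 17 25
f 24 25 19
f 25 17 26
f 25 26 19
f 26 17 27
f 26 27 19
f 27 17 28
f 27 28 19
f 28 17 29
f 28 29 19
f 29 17 30
f 29 30 19
f 30 17 31
f 30 31 19
f 31 17 32
f 31 32 19
f 32 17 33
f 32 33 19
f 33 17 34
f 33 34 19
f 34 17 18
f 34 18 19
f 36 38 35
f 39 36 35
f 35 38 37
f 37 39 35
f 36 42 38
f 40 36 39
f 40 42 36
f 38 42 37
f 41 39 37
f 37 42 41
f 41 40 39
f 42 40 41
f 43 54 48
f 43 48 44
f 43 44 50
f 43 50 53
f 43 53 54
f 44 48 52
f 48 54 47
f 54 53 45
f 53 50 49
f 50 44 51
f 46 52 47
f 46 47 45
f 46 45 49
f 46 49 51
f 46 51 52
f 47 52 48
f 45 47 54
f 49 45 53
f 51 49 50
f 52 51 44



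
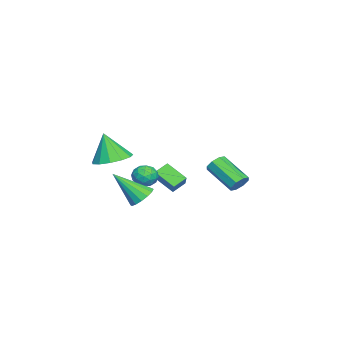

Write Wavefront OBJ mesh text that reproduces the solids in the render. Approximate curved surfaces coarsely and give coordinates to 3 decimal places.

v 0.418 -0.4 -0.833
v 0.655 -0.728 -0.193
v 0.405 -1.492 -1.387
v 0.642 -1.82 -0.747
v -0.056 -1.529 -0.788
v -0.048 -0.854 -0.445
v 1.108 -1.366 -1.135
v 1.116 -0.691 -0.792
v 1.081 -1.325 -0.38
v 0.362 -1.425 -0.165
v 0.698 -0.795 -1.415
v -0.021 -0.895 -1.2
v 0.538 -0.468 -0.464
v 0.522 -1.752 -1.116
v 0.112 -1.581 -1.14
v 0.251 -1.773 -0.764
v 0.125 -0.542 -0.612
v 0.264 -0.735 -0.236
v -0.154 -1.205 -0.586
v 0.796 -1.485 -1.344
v 0.935 -1.678 -0.968
v 0.809 -0.447 -0.816
v 0.948 -0.639 -0.44
v 1.214 -1.015 -0.994
v 0.928 -1.012 -0.198
v 0.92 -1.654 -0.524
v 1.193 -1.387 -0.752
v 1.198 -0.99 -0.55
v 0.505 -1.071 -0.072
v 0.497 -1.713 -0.398
v 0.087 -1.542 -0.421
v 0.092 -1.145 -0.22
v 0.755 -1.422 -0.181
v 0.563 -0.507 -1.182
v 0.555 -1.149 -1.508
v 0.968 -1.075 -1.36
v 0.973 -0.678 -1.159
v 0.14 -0.566 -1.056
v 0.132 -1.208 -1.382
v -0.138 -1.23 -1.03
v -0.133 -0.833 -0.828
v 0.305 -0.798 -1.399
v 3.213 -2.079 1.381
v 4.222 -2.463 1.366
v 3.047 -2.581 3.059
v 4.263 -1.883 1.543
v 3.97 -1.364 1.669
v 3.437 -1.073 1.704
v 2.833 -1.101 1.636
v 2.349 -1.439 1.487
v 2.14 -1.981 1.304
v 2.272 -2.553 1.146
v 2.702 -2.975 1.062
v 3.295 -3.113 1.079
v 3.861 -2.922 1.193
v -3.41 -0.61 -3.535
v -3.822 -1.774 -2.72
v -4.034 -0.072 -3.083
v -4.446 -1.236 -2.267
v -2.674 -0.364 -2.813
v -3.086 -1.528 -1.997
v -3.298 0.174 -2.36
v -3.71 -0.99 -1.545
v -1.56 3.473 -1.768
v -1.001 3.398 -1.446
v -1.82 1.912 -0.369
v -2.38 1.987 -0.692
v -1.305 3.725 -1.226
v -2.124 2.239 -0.15
v -1.759 3.904 -1.324
v -2.578 2.418 -0.247
v -2.096 3.831 -1.682
v -2.916 2.345 -0.606
v -2.12 3.548 -2.091
v -2.939 2.062 -1.014
v -1.816 3.221 -2.31
v -2.635 1.735 -1.234
v -1.362 3.042 -2.213
v -2.181 1.556 -1.136
v -1.024 3.115 -1.854
v -1.844 1.629 -0.778
v 2.722 -0.679 -1.366
v 3.292 -0.237 -1.021
v 2.918 -2.161 0.206
v 2.938 -0.105 -0.853
v 2.525 -0.127 -0.821
v 2.166 -0.297 -0.936
v 1.955 -0.569 -1.167
v 1.949 -0.871 -1.45
v 2.151 -1.121 -1.711
v 2.505 -1.253 -1.88
v 2.918 -1.231 -1.911
v 3.278 -1.061 -1.796
v 3.488 -0.789 -1.566
v 3.494 -0.487 -1.282
f 1 38 17
f 38 12 41
f 17 41 6
f 38 41 17
f 1 17 13
f 17 6 18
f 13 18 2
f 17 18 13
f 1 13 22
f 13 2 23
f 22 23 8
f 13 23 22
f 1 22 34
f 22 8 37
f 34 37 11
f 22 37 34
f 1 34 38
f 34 11 42
f 38 42 12
f 34 42 38
f 2 18 29
f 18 6 32
f 29 32 10
f 18 32 29
f 6 41 19
f 41 12 40
f 19 40 5
f 41 40 19
f 12 42 39
f 42 11 35
f 39 35 3
f 42 35 39
f 11 37 36
f 37 8 24
f 36 24 7
f 37 24 36
f 8 23 28
f 23 2 25
f 28 25 9
f 23 25 28
f 4 30 16
f 30 10 31
f 16 31 5
f 30 31 16
f 4 16 14
f 16 5 15
f 14 15 3
f 16 15 14
f 4 14 21
f 14 3 20
f 21 20 7
f 14 20 21
f 4 21 26
f 21 7 27
f 26 27 9
f 21 27 26
f 4 26 30
f 26 9 33
f 30 33 10
f 26 33 30
f 5 31 19
f 31 10 32
f 19 32 6
f 31 32 19
f 3 15 39
f 15 5 40
f 39 40 12
f 15 40 39
f 7 20 36
f 20 3 35
f 36 35 11
f 20 35 36
f 9 27 28
f 27 7 24
f 28 24 8
f 27 24 28
f 10 33 29
f 33 9 25
f 29 25 2
f 33 25 29
f 44 43 46
f 44 46 45
f 46 43 47
f 46 47 45
f 47 43 48
f 47 48 45
f 48 43 49
f 48 49 45
f 49 43 50
f 49 50 45
f 50 43 51
f 50 51 45
f 51 43 52
f 51 52 45
f 52 43 53
f 52 53 45
f 53 43 54
f 53 54 45
f 54 43 55
f 54 55 45
f 55 43 44
f 55 44 45
f 57 59 56
f 60 57 56
f 56 59 58
f 58 60 56
f 57 63 59
f 61 57 60
f 61 63 57
f 59 63 58
f 62 60 58
f 58 63 62
f 62 61 60
f 63 61 62
f 65 64 68
f 65 68 66
f 66 68 69
f 66 69 67
f 68 64 70
f 68 70 69
f 69 70 71
f 69 71 67
f 70 64 72
f 70 72 71
f 71 72 73
f 71 73 67
f 72 64 74
f 72 74 73
f 73 74 75
f 73 75 67
f 74 64 76
f 74 76 75
f 75 76 77
f 75 77 67
f 76 64 78
f 76 78 77
f 77 78 79
f 77 79 67
f 78 64 80
f 78 80 79
f 79 80 81
f 79 81 67
f 80 64 65
f 80 65 81
f 81 65 66
f 81 66 67
f 83 82 85
f 83 85 84
f 85 82 86
f 85 86 84
f 86 82 87
f 86 87 84
f 87 82 88
f 87 88 84
f 88 82 89
f 88 89 84
f 89 82 90
f 89 90 84
f 90 82 91
f 90 91 84
f 91 82 92
f 91 92 84
f 92 82 93
f 92 93 84
f 93 82 94
f 93 94 84
f 94 82 95
f 94 95 84
f 95 82 83
f 95 83 84



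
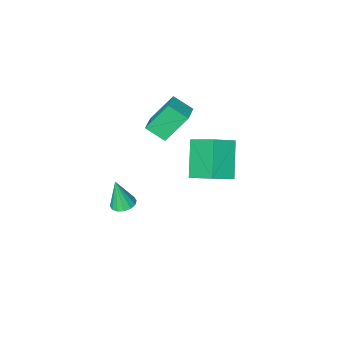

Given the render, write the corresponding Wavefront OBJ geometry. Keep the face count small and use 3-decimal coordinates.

v 3.229 -1.886 -3.081
v 3.91 -1.801 -3.151
v 3.451 -2.274 -1.419
v 3.786 -1.479 -3.06
v 3.512 -1.266 -2.974
v 3.162 -1.219 -2.916
v 2.831 -1.352 -2.903
v 2.606 -1.627 -2.937
v 2.548 -1.972 -3.01
v 2.673 -2.294 -3.101
v 2.946 -2.506 -3.187
v 3.296 -2.553 -3.245
v 3.627 -2.421 -3.258
v 3.852 -2.146 -3.224
v -0.953 -0.234 1.666
v 0.226 -0.341 2.293
v -1.414 1.221 2.781
v -0.235 1.113 3.408
v -0.065 1.147 0.232
v 1.114 1.039 0.859
v -0.526 2.601 1.347
v 0.653 2.494 1.974
v -0.254 -0.895 4.084
v 0.389 -1.737 4.71
v 0.466 -0.129 4.376
v 1.108 -0.971 5.001
v 0.832 -1.289 2.439
v 1.474 -2.131 3.064
v 1.551 -0.523 2.73
v 2.194 -1.365 3.356
f 2 1 4
f 2 4 3
f 4 1 5
f 4 5 3
f 5 1 6
f 5 6 3
f 6 1 7
f 6 7 3
f 7 1 8
f 7 8 3
f 8 1 9
f 8 9 3
f 9 1 10
f 9 10 3
f 10 1 11
f 10 11 3
f 11 1 12
f 11 12 3
f 12 1 13
f 12 13 3
f 13 1 14
f 13 14 3
f 14 1 2
f 14 2 3
f 16 18 15
f 19 16 15
f 15 18 17
f 17 19 15
f 16 22 18
f 20 16 19
f 20 22 16
f 18 22 17
f 21 19 17
f 17 22 21
f 21 20 19
f 22 20 21
f 24 26 23
f 27 24 23
f 23 26 25
f 25 27 23
f 24 30 26
f 28 24 27
f 28 30 24
f 26 30 25
f 29 27 25
f 25 30 29
f 29 28 27
f 30 28 29



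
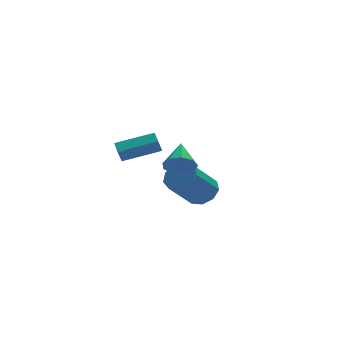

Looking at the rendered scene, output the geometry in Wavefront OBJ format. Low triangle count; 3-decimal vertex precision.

v -1.458 -0.8 -0.557
v -0.992 -0.301 0.104
v -2.396 -1.021 1.637
v -2.862 -1.52 0.977
v -1.464 0.062 -0.157
v -2.868 -0.658 1.376
v -1.932 0.021 -0.606
v -3.336 -0.698 0.928
v -2.179 -0.404 -1.031
v -3.583 -1.123 0.502
v -2.089 -1.014 -1.234
v -3.493 -1.734 0.299
v -1.703 -1.525 -1.121
v -3.107 -2.244 0.413
v -1.202 -1.696 -0.743
v -2.607 -2.416 0.79
v -0.822 -1.449 -0.278
v -2.226 -2.168 1.255
v -0.739 -0.898 0.056
v -2.143 -1.617 1.59
v -3.812 -4.435 2.994
v -3.481 -4.118 2.29
v -3.308 -3.065 3.846
v -4.028 -3.95 2.343
v -4.474 -4.008 2.7
v -4.61 -4.266 3.195
v -4.373 -4.603 3.596
v -3.874 -4.861 3.715
v -3.345 -4.92 3.496
v -3.036 -4.751 3.042
v -3.089 -4.435 2.566
v -4.653 2.368 0.641
v -4.921 2.193 1.396
v -4.561 3.262 0.881
v -4.829 3.087 1.636
v -2.651 1.993 1.264
v -2.919 1.818 2.019
v -2.559 2.887 1.504
v -2.827 2.712 2.259
f 2 1 5
f 2 5 3
f 3 5 6
f 3 6 4
f 5 1 7
f 5 7 6
f 6 7 8
f 6 8 4
f 7 1 9
f 7 9 8
f 8 9 10
f 8 10 4
f 9 1 11
f 9 11 10
f 10 11 12
f 10 12 4
f 11 1 13
f 11 13 12
f 12 13 14
f 12 14 4
f 13 1 15
f 13 15 14
f 14 15 16
f 14 16 4
f 15 1 17
f 15 17 16
f 16 17 18
f 16 18 4
f 17 1 19
f 17 19 18
f 18 19 20
f 18 20 4
f 19 1 2
f 19 2 20
f 20 2 3
f 20 3 4
f 22 21 24
f 22 24 23
f 24 21 25
f 24 25 23
f 25 21 26
f 25 26 23
f 26 21 27
f 26 27 23
f 27 21 28
f 27 28 23
f 28 21 29
f 28 29 23
f 29 21 30
f 29 30 23
f 30 21 31
f 30 31 23
f 31 21 22
f 31 22 23
f 33 35 32
f 36 33 32
f 32 35 34
f 34 36 32
f 33 39 35
f 37 33 36
f 37 39 33
f 35 39 34
f 38 36 34
f 34 39 38
f 38 37 36
f 39 37 38



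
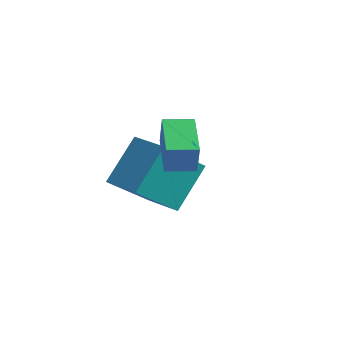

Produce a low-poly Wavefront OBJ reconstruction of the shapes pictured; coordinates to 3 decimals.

v -1.502 2.014 -0.777
v -1.309 1.889 0.165
v -0.895 2.65 -0.816
v -0.702 2.524 0.126
v -0.458 0.996 -1.126
v -0.265 0.87 -0.184
v 0.149 1.631 -1.165
v 0.342 1.506 -0.223
v -3.399 1.881 -3.109
v -3.395 3.076 -1.79
v -3.135 3.364 -4.455
v -3.131 4.559 -3.135
v -2.189 1.761 -3.005
v -2.185 2.956 -1.685
v -1.925 3.244 -4.35
v -1.921 4.439 -3.031
f 2 4 1
f 5 2 1
f 1 4 3
f 3 5 1
f 2 8 4
f 6 2 5
f 6 8 2
f 4 8 3
f 7 5 3
f 3 8 7
f 7 6 5
f 8 6 7
f 10 12 9
f 13 10 9
f 9 12 11
f 11 13 9
f 10 16 12
f 14 10 13
f 14 16 10
f 12 16 11
f 15 13 11
f 11 16 15
f 15 14 13
f 16 14 15



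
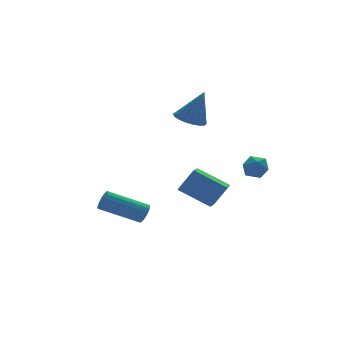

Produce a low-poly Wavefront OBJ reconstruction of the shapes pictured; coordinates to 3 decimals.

v 2.678 2.173 2.672
v 3.42 2.454 2.467
v 3.262 1.867 4.368
v 3.248 2.755 2.58
v 2.963 2.94 2.712
v 2.621 2.974 2.836
v 2.291 2.849 2.927
v 2.037 2.59 2.968
v 1.91 2.248 2.95
v 1.935 1.891 2.877
v 2.108 1.59 2.764
v 2.393 1.405 2.632
v 2.734 1.371 2.508
v 3.065 1.496 2.417
v 3.319 1.755 2.376
v 3.445 2.097 2.394
v 2.84 -2.34 1.306
v 3.355 -2.066 1.662
v 3.545 -2.614 0.498
v 4.06 -2.34 0.854
v 3.759 -2.912 1.075
v 3.323 -2.743 1.574
v 3.577 -1.937 0.586
v 3.141 -1.768 1.085
v 3.81 -1.817 1.217
v 3.923 -2.419 1.519
v 2.977 -2.261 0.641
v 3.09 -2.863 0.943
v 2.991 0.781 -2.47
v 1.921 1.952 -1.598
v 3.748 1.746 -2.837
v 2.678 2.917 -1.965
v 3.742 0.623 -1.335
v 2.672 1.794 -0.463
v 4.499 1.588 -1.702
v 3.429 2.759 -0.83
v -0.976 -0.298 -1.644
v -0.677 -0.165 -1.214
v -2.325 0.671 -0.326
v -2.624 0.538 -0.756
v -0.657 0.04 -1.37
v -2.304 0.876 -0.482
v -0.709 0.168 -1.588
v -2.357 1.004 -0.7
v -0.823 0.189 -1.819
v -2.471 1.025 -0.931
v -0.972 0.099 -2.01
v -2.62 0.935 -1.122
v -1.122 -0.083 -2.117
v -2.77 0.754 -1.229
v -1.238 -0.313 -2.116
v -2.886 0.523 -1.228
v -1.295 -0.541 -2.006
v -2.942 0.295 -1.118
v -1.278 -0.712 -1.814
v -2.926 0.124 -0.926
v -1.192 -0.789 -1.583
v -2.84 0.047 -0.694
v -1.057 -0.753 -1.365
v -2.705 0.083 -0.477
v -0.903 -0.613 -1.212
v -2.551 0.223 -0.324
v -0.766 -0.401 -1.157
v -2.414 0.435 -0.269
f 2 1 4
f 2 4 3
f 4 1 5
f 4 5 3
f 5 1 6
f 5 6 3
f 6 1 7
f 6 7 3
f 7 1 8
f 7 8 3
f 8 1 9
f 8 9 3
f 9 1 10
f 9 10 3
f 10 1 11
f 10 11 3
f 11 1 12
f 11 12 3
f 12 1 13
f 12 13 3
f 13 1 14
f 13 14 3
f 14 1 15
f 14 15 3
f 15 1 16
f 15 16 3
f 16 1 2
f 16 2 3
f 17 28 22
f 17 22 18
f 17 18 24
f 17 24 27
f 17 27 28
f 18 22 26
f 22 28 21
f 28 27 19
f 27 24 23
f 24 18 25
f 20 26 21
f 20 21 19
f 20 19 23
f 20 23 25
f 20 25 26
f 21 26 22
f 19 21 28
f 23 19 27
f 25 23 24
f 26 25 18
f 30 32 29
f 33 30 29
f 29 32 31
f 31 33 29
f 30 36 32
f 34 30 33
f 34 36 30
f 32 36 31
f 35 33 31
f 31 36 35
f 35 34 33
f 36 34 35
f 38 37 41
f 38 41 39
f 39 41 42
f 39 42 40
f 41 37 43
f 41 43 42
f 42 43 44
f 42 44 40
f 43 37 45
f 43 45 44
f 44 45 46
f 44 46 40
f 45 37 47
f 45 47 46
f 46 47 48
f 46 48 40
f 47 37 49
f 47 49 48
f 48 49 50
f 48 50 40
f 49 37 51
f 49 51 50
f 50 51 52
f 50 52 40
f 51 37 53
f 51 53 52
f 52 53 54
f 52 54 40
f 53 37 55
f 53 55 54
f 54 55 56
f 54 56 40
f 55 37 57
f 55 57 56
f 56 57 58
f 56 58 40
f 57 37 59
f 57 59 58
f 58 59 60
f 58 60 40
f 59 37 61
f 59 61 60
f 60 61 62
f 60 62 40
f 61 37 63
f 61 63 62
f 62 63 64
f 62 64 40
f 63 37 38
f 63 38 64
f 64 38 39
f 64 39 40



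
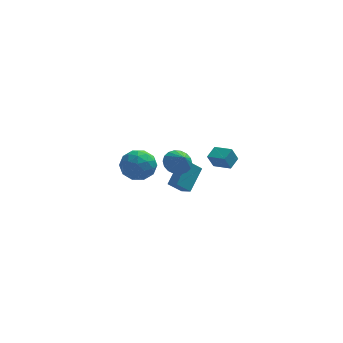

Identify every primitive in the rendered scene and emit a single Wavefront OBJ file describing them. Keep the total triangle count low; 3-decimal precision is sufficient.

v 1.055 1.506 -1.105
v 1.594 2.123 -0.784
v 1.445 0.694 -0.195
v 1.262 2.186 -0.586
v 0.889 2.114 -0.491
v 0.549 1.922 -0.517
v 0.309 1.647 -0.66
v 0.217 1.344 -0.89
v 0.291 1.074 -1.164
v 0.516 0.889 -1.425
v 0.848 0.826 -1.623
v 1.221 0.898 -1.719
v 1.561 1.091 -1.693
v 1.801 1.365 -1.55
v 1.893 1.668 -1.319
v 1.82 1.938 -1.046
v 3.783 -4.284 2.116
v 3.434 -4.476 2.978
v 2.886 -3.633 1.897
v 2.536 -3.826 2.76
v 4.204 -3.594 2.44
v 3.854 -3.787 3.303
v 3.306 -2.944 2.222
v 2.957 -3.136 3.084
v -1.75 4.765 -2.507
v -1.163 4.757 -3.516
v -1.217 2.983 -2.184
v -0.63 2.975 -3.193
v -0.254 3.631 -2.304
v -0.583 4.733 -2.504
v -1.797 3.007 -3.196
v -2.126 4.109 -3.396
v -1.192 3.671 -3.942
v -0.239 4.057 -3.39
v -2.141 3.683 -2.31
v -1.188 4.069 -1.758
v -1.504 4.918 -3.04
v -0.876 2.822 -2.66
v -0.655 3.208 -2.137
v -0.31 3.204 -2.73
v -1.163 4.903 -2.445
v -0.818 4.899 -3.038
v -0.283 4.237 -2.325
v -1.562 2.841 -2.662
v -1.217 2.837 -3.255
v -2.07 4.536 -2.97
v -1.725 4.532 -3.563
v -2.097 3.503 -3.375
v -1.176 4.275 -3.884
v -0.862 3.227 -3.693
v -1.548 3.246 -3.695
v -1.742 3.893 -3.813
v -0.615 4.501 -3.559
v -0.302 3.454 -3.369
v -0.08 3.839 -2.847
v -0.274 4.487 -2.964
v -0.632 3.863 -3.81
v -2.078 4.286 -2.331
v -1.765 3.239 -2.141
v -2.106 3.253 -2.736
v -2.3 3.901 -2.853
v -1.518 4.513 -2.007
v -1.204 3.465 -1.816
v -0.638 3.847 -1.887
v -0.832 4.494 -2.005
v -1.748 3.877 -1.89
v 0.51 2.875 -3.853
v 1.012 2.29 -3.494
v 1.218 4.168 -2.735
v 1.72 3.583 -2.376
v 1.32 3.097 -4.624
v 1.822 2.512 -4.265
v 2.028 4.39 -3.506
v 2.53 3.805 -3.147
f 2 1 4
f 2 4 3
f 4 1 5
f 4 5 3
f 5 1 6
f 5 6 3
f 6 1 7
f 6 7 3
f 7 1 8
f 7 8 3
f 8 1 9
f 8 9 3
f 9 1 10
f 9 10 3
f 10 1 11
f 10 11 3
f 11 1 12
f 11 12 3
f 12 1 13
f 12 13 3
f 13 1 14
f 13 14 3
f 14 1 15
f 14 15 3
f 15 1 16
f 15 16 3
f 16 1 2
f 16 2 3
f 18 20 17
f 21 18 17
f 17 20 19
f 19 21 17
f 18 24 20
f 22 18 21
f 22 24 18
f 20 24 19
f 23 21 19
f 19 24 23
f 23 22 21
f 24 22 23
f 25 62 41
f 62 36 65
f 41 65 30
f 62 65 41
f 25 41 37
f 41 30 42
f 37 42 26
f 41 42 37
f 25 37 46
f 37 26 47
f 46 47 32
f 37 47 46
f 25 46 58
f 46 32 61
f 58 61 35
f 46 61 58
f 25 58 62
f 58 35 66
f 62 66 36
f 58 66 62
f 26 42 53
f 42 30 56
f 53 56 34
f 42 56 53
f 30 65 43
f 65 36 64
f 43 64 29
f 65 64 43
f 36 66 63
f 66 35 59
f 63 59 27
f 66 59 63
f 35 61 60
f 61 32 48
f 60 48 31
f 61 48 60
f 32 47 52
f 47 26 49
f 52 49 33
f 47 49 52
f 28 54 40
f 54 34 55
f 40 55 29
f 54 55 40
f 28 40 38
f 40 29 39
f 38 39 27
f 40 39 38
f 28 38 45
f 38 27 44
f 45 44 31
f 38 44 45
f 28 45 50
f 45 31 51
f 50 51 33
f 45 51 50
f 28 50 54
f 50 33 57
f 54 57 34
f 50 57 54
f 29 55 43
f 55 34 56
f 43 56 30
f 55 56 43
f 27 39 63
f 39 29 64
f 63 64 36
f 39 64 63
f 31 44 60
f 44 27 59
f 60 59 35
f 44 59 60
f 33 51 52
f 51 31 48
f 52 48 32
f 51 48 52
f 34 57 53
f 57 33 49
f 53 49 26
f 57 49 53
f 68 70 67
f 71 68 67
f 67 70 69
f 69 71 67
f 68 74 70
f 72 68 71
f 72 74 68
f 70 74 69
f 73 71 69
f 69 74 73
f 73 72 71
f 74 72 73



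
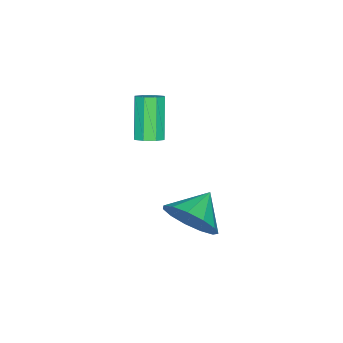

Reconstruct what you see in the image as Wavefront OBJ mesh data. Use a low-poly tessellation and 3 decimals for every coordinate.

v -2.024 2.591 -3.766
v -1.455 2.787 -2.845
v -3.196 2.749 -3.074
v -1.541 3.337 -3.117
v -1.781 3.651 -3.595
v -2.098 3.628 -4.127
v -2.391 3.276 -4.544
v -2.568 2.707 -4.715
v -2.572 2.101 -4.584
v -2.402 1.651 -4.193
v -2.112 1.499 -3.666
v -1.794 1.695 -3.171
v -1.549 2.175 -2.865
v -2.826 0.591 -0.821
v -2.414 0.249 -0.693
v -3.242 -0.173 0.848
v -3.654 0.169 0.721
v -2.349 0.64 -0.551
v -3.177 0.218 0.99
v -2.563 1.002 -0.567
v -3.391 0.58 0.974
v -2.931 1.123 -0.732
v -3.759 0.702 0.81
v -3.238 0.933 -0.948
v -4.066 0.511 0.593
v -3.303 0.542 -1.09
v -4.131 0.12 0.451
v -3.089 0.18 -1.074
v -3.917 -0.242 0.467
v -2.721 0.058 -0.91
v -3.549 -0.363 0.632
f 2 1 4
f 2 4 3
f 4 1 5
f 4 5 3
f 5 1 6
f 5 6 3
f 6 1 7
f 6 7 3
f 7 1 8
f 7 8 3
f 8 1 9
f 8 9 3
f 9 1 10
f 9 10 3
f 10 1 11
f 10 11 3
f 11 1 12
f 11 12 3
f 12 1 13
f 12 13 3
f 13 1 2
f 13 2 3
f 15 14 18
f 15 18 16
f 16 18 19
f 16 19 17
f 18 14 20
f 18 20 19
f 19 20 21
f 19 21 17
f 20 14 22
f 20 22 21
f 21 22 23
f 21 23 17
f 22 14 24
f 22 24 23
f 23 24 25
f 23 25 17
f 24 14 26
f 24 26 25
f 25 26 27
f 25 27 17
f 26 14 28
f 26 28 27
f 27 28 29
f 27 29 17
f 28 14 30
f 28 30 29
f 29 30 31
f 29 31 17
f 30 14 15
f 30 15 31
f 31 15 16
f 31 16 17



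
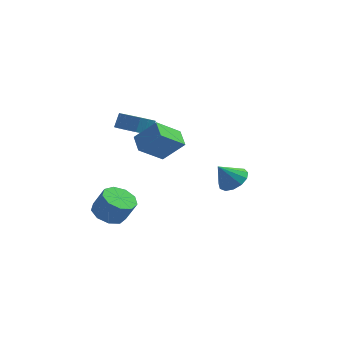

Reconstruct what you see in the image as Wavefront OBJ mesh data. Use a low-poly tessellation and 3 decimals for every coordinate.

v -3.207 -2.326 -3.159
v -2.36 -2.746 -3.659
v -1.625 -2.854 -2.321
v -2.473 -2.434 -1.821
v -2.299 -2.017 -3.633
v -1.564 -2.125 -2.295
v -2.663 -1.432 -3.385
v -1.929 -1.541 -2.047
v -3.282 -1.266 -3.031
v -2.548 -1.375 -1.694
v -3.866 -1.595 -2.738
v -3.132 -1.704 -1.4
v -4.142 -2.266 -2.641
v -3.407 -2.375 -1.303
v -3.98 -2.965 -2.786
v -3.245 -3.074 -1.449
v -3.457 -3.365 -3.106
v -2.722 -3.474 -1.769
v -2.817 -3.278 -3.451
v -2.082 -3.387 -2.113
v 4.173 -2.769 0.913
v 5.018 -3.029 1.261
v 3.507 -3.391 2.067
v 4.915 -2.544 1.463
v 4.576 -2.131 1.491
v 4.11 -1.92 1.335
v 3.663 -1.978 1.045
v 3.379 -2.288 0.714
v 3.347 -2.75 0.446
v 3.577 -3.219 0.326
v 3.997 -3.544 0.393
v 4.472 -3.623 0.625
v 4.853 -3.432 0.949
v 0.713 -4.474 4.404
v 0.104 -3.568 4.904
v -0.509 -4.616 3.173
v -1.117 -3.71 3.673
v 1.637 -3.27 3.347
v 1.029 -2.364 3.847
v 0.416 -3.412 2.116
v -0.193 -2.506 2.616
v -2.809 0.397 2.114
v -2.287 -0.45 2.479
v -2.168 0.016 3.39
v -2.691 0.863 3.026
v -1.942 -0.184 2.298
v -1.823 0.282 3.209
v -1.769 0.198 2.081
v -1.65 0.663 2.992
v -1.802 0.619 1.87
v -1.683 1.084 2.781
v -2.035 0.996 1.708
v -1.916 1.461 2.619
v -2.421 1.254 1.626
v -2.302 1.719 2.537
v -2.884 1.343 1.641
v -2.765 1.808 2.552
v -3.332 1.244 1.75
v -3.213 1.71 2.661
v -3.677 0.978 1.931
v -3.558 1.444 2.842
v -3.85 0.597 2.148
v -3.731 1.062 3.059
v -3.817 0.176 2.359
v -3.698 0.641 3.27
v -3.584 -0.201 2.521
v -3.465 0.264 3.432
v -3.198 -0.459 2.603
v -3.079 0.006 3.514
v -2.735 -0.548 2.588
v -2.616 -0.083 3.499
f 2 1 5
f 2 5 3
f 3 5 6
f 3 6 4
f 5 1 7
f 5 7 6
f 6 7 8
f 6 8 4
f 7 1 9
f 7 9 8
f 8 9 10
f 8 10 4
f 9 1 11
f 9 11 10
f 10 11 12
f 10 12 4
f 11 1 13
f 11 13 12
f 12 13 14
f 12 14 4
f 13 1 15
f 13 15 14
f 14 15 16
f 14 16 4
f 15 1 17
f 15 17 16
f 16 17 18
f 16 18 4
f 17 1 19
f 17 19 18
f 18 19 20
f 18 20 4
f 19 1 2
f 19 2 20
f 20 2 3
f 20 3 4
f 22 21 24
f 22 24 23
f 24 21 25
f 24 25 23
f 25 21 26
f 25 26 23
f 26 21 27
f 26 27 23
f 27 21 28
f 27 28 23
f 28 21 29
f 28 29 23
f 29 21 30
f 29 30 23
f 30 21 31
f 30 31 23
f 31 21 32
f 31 32 23
f 32 21 33
f 32 33 23
f 33 21 22
f 33 22 23
f 35 37 34
f 38 35 34
f 34 37 36
f 36 38 34
f 35 41 37
f 39 35 38
f 39 41 35
f 37 41 36
f 40 38 36
f 36 41 40
f 40 39 38
f 41 39 40
f 43 42 46
f 43 46 44
f 44 46 47
f 44 47 45
f 46 42 48
f 46 48 47
f 47 48 49
f 47 49 45
f 48 42 50
f 48 50 49
f 49 50 51
f 49 51 45
f 50 42 52
f 50 52 51
f 51 52 53
f 51 53 45
f 52 42 54
f 52 54 53
f 53 54 55
f 53 55 45
f 54 42 56
f 54 56 55
f 55 56 57
f 55 57 45
f 56 42 58
f 56 58 57
f 57 58 59
f 57 59 45
f 58 42 60
f 58 60 59
f 59 60 61
f 59 61 45
f 60 42 62
f 60 62 61
f 61 62 63
f 61 63 45
f 62 42 64
f 62 64 63
f 63 64 65
f 63 65 45
f 64 42 66
f 64 66 65
f 65 66 67
f 65 67 45
f 66 42 68
f 66 68 67
f 67 68 69
f 67 69 45
f 68 42 70
f 68 70 69
f 69 70 71
f 69 71 45
f 70 42 43
f 70 43 71
f 71 43 44
f 71 44 45



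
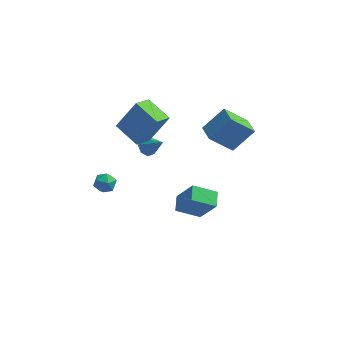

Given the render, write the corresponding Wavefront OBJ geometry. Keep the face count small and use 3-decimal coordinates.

v 1.742 -1.555 -1.787
v 1.657 -0.588 -1.51
v 3.055 -1.234 -2.506
v 2.969 -0.267 -2.229
v 2.671 -1.913 -0.251
v 2.585 -0.946 0.026
v 3.983 -1.592 -0.97
v 3.898 -0.625 -0.693
v 2.97 2.526 0.822
v 4.086 3.212 2.085
v 2.439 3.553 0.733
v 3.555 4.24 1.995
v 4.245 3.06 -0.595
v 5.361 3.747 0.667
v 3.714 4.088 -0.685
v 4.83 4.774 0.578
v -0.742 3.932 -1.839
v -0.27 4.274 -2.208
v 0.222 3.548 -0.961
v -0.491 4.575 -1.834
v -0.859 4.499 -1.463
v -1.159 4.091 -1.312
v -1.214 3.59 -1.47
v -0.994 3.29 -1.844
v -0.626 3.366 -2.215
v -0.326 3.773 -2.366
v -0.53 3.459 -0.793
v -1.064 2.392 -0.207
v -1.872 4.436 -0.238
v -2.406 3.368 0.348
v 0.546 3.912 1.012
v 0.012 2.844 1.598
v -0.796 4.888 1.567
v -1.33 3.821 2.153
v -1.919 -3.189 1.909
v -1.514 -2.971 2.414
v -1.806 -4.229 2.266
v -1.401 -4.011 2.771
v -2.067 -3.857 2.777
v -2.137 -3.214 2.556
v -1.183 -3.986 2.124
v -1.253 -3.343 1.903
v -1.059 -3.464 2.548
v -1.605 -3.384 2.951
v -1.715 -3.816 1.729
v -2.261 -3.736 2.132
f 2 4 1
f 5 2 1
f 1 4 3
f 3 5 1
f 2 8 4
f 6 2 5
f 6 8 2
f 4 8 3
f 7 5 3
f 3 8 7
f 7 6 5
f 8 6 7
f 10 12 9
f 13 10 9
f 9 12 11
f 11 13 9
f 10 16 12
f 14 10 13
f 14 16 10
f 12 16 11
f 15 13 11
f 11 16 15
f 15 14 13
f 16 14 15
f 18 17 20
f 18 20 19
f 20 17 21
f 20 21 19
f 21 17 22
f 21 22 19
f 22 17 23
f 22 23 19
f 23 17 24
f 23 24 19
f 24 17 25
f 24 25 19
f 25 17 26
f 25 26 19
f 26 17 18
f 26 18 19
f 28 30 27
f 31 28 27
f 27 30 29
f 29 31 27
f 28 34 30
f 32 28 31
f 32 34 28
f 30 34 29
f 33 31 29
f 29 34 33
f 33 32 31
f 34 32 33
f 35 46 40
f 35 40 36
f 35 36 42
f 35 42 45
f 35 45 46
f 36 40 44
f 40 46 39
f 46 45 37
f 45 42 41
f 42 36 43
f 38 44 39
f 38 39 37
f 38 37 41
f 38 41 43
f 38 43 44
f 39 44 40
f 37 39 46
f 41 37 45
f 43 41 42
f 44 43 36



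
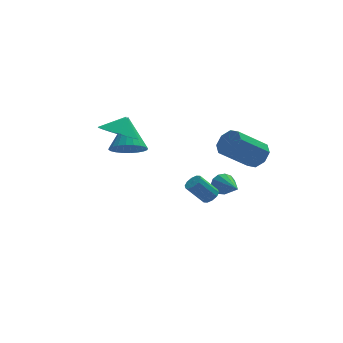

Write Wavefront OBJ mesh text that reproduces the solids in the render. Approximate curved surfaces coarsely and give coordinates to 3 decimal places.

v 4.057 -2.315 1.646
v 4.519 -2.833 2.063
v 2.986 -3.182 3.331
v 2.523 -2.665 2.914
v 4.563 -2.252 2.275
v 3.03 -2.601 3.543
v 4.309 -1.708 2.119
v 2.776 -2.057 3.387
v 3.908 -1.52 1.685
v 2.375 -1.869 2.953
v 3.594 -1.798 1.229
v 2.061 -2.147 2.497
v 3.55 -2.379 1.017
v 2.017 -2.728 2.285
v 3.804 -2.923 1.173
v 2.271 -3.272 2.441
v 4.205 -3.111 1.607
v 2.672 -3.46 2.875
v 2.042 -1.254 -1.567
v 2.403 -1.444 -1.245
v 1.519 -1.337 -0.191
v 1.158 -1.146 -0.513
v 2.434 -1.124 -1.251
v 1.55 -1.017 -0.197
v 2.316 -0.854 -1.378
v 1.432 -0.747 -0.324
v 2.092 -0.736 -1.577
v 1.209 -0.629 -0.523
v 1.85 -0.816 -1.773
v 0.966 -0.709 -0.718
v 1.681 -1.063 -1.889
v 0.797 -0.956 -0.835
v 1.65 -1.383 -1.883
v 0.766 -1.276 -0.829
v 1.768 -1.653 -1.756
v 0.884 -1.546 -0.702
v 1.991 -1.771 -1.557
v 1.108 -1.664 -0.503
v 2.234 -1.691 -1.362
v 1.35 -1.584 -0.307
v -1.575 1.162 0.902
v -0.805 0.65 1.226
v -1.285 2.558 2.418
v -0.638 0.887 0.977
v -0.613 1.165 0.716
v -0.735 1.443 0.483
v -0.985 1.678 0.314
v -1.324 1.835 0.235
v -1.702 1.889 0.257
v -2.061 1.833 0.378
v -2.345 1.675 0.578
v -2.513 1.438 0.828
v -2.537 1.16 1.089
v -2.415 0.882 1.322
v -2.166 0.647 1.49
v -1.826 0.49 1.57
v -1.448 0.436 1.547
v -1.09 0.492 1.427
v -2.469 -0.935 3.231
v -1.674 -0.532 2.677
v -2.011 -0.605 4.129
v -1.976 -0.176 2.7
v -2.375 0.03 2.828
v -2.794 0.044 3.036
v -3.148 -0.136 3.283
v -3.367 -0.474 3.519
v -3.408 -0.904 3.699
v -3.264 -1.339 3.786
v -2.962 -1.695 3.763
v -2.562 -1.9 3.635
v -2.144 -1.915 3.427
v -1.79 -1.735 3.18
v -1.57 -1.397 2.944
v -1.529 -0.967 2.764
v 3.81 3.181 -3.456
v 4.21 3.074 -4.008
v 4.13 1.419 -2.884
v 4.444 3.208 -3.728
v 4.477 3.333 -3.361
v 4.298 3.409 -3.024
v 3.965 3.414 -2.825
v 3.582 3.344 -2.825
v 3.272 3.223 -3.026
v 3.133 3.088 -3.363
v 3.209 2.983 -3.73
v 3.476 2.941 -4.009
v 3.849 2.975 -4.113
f 2 1 5
f 2 5 3
f 3 5 6
f 3 6 4
f 5 1 7
f 5 7 6
f 6 7 8
f 6 8 4
f 7 1 9
f 7 9 8
f 8 9 10
f 8 10 4
f 9 1 11
f 9 11 10
f 10 11 12
f 10 12 4
f 11 1 13
f 11 13 12
f 12 13 14
f 12 14 4
f 13 1 15
f 13 15 14
f 14 15 16
f 14 16 4
f 15 1 17
f 15 17 16
f 16 17 18
f 16 18 4
f 17 1 2
f 17 2 18
f 18 2 3
f 18 3 4
f 20 19 23
f 20 23 21
f 21 23 24
f 21 24 22
f 23 19 25
f 23 25 24
f 24 25 26
f 24 26 22
f 25 19 27
f 25 27 26
f 26 27 28
f 26 28 22
f 27 19 29
f 27 29 28
f 28 29 30
f 28 30 22
f 29 19 31
f 29 31 30
f 30 31 32
f 30 32 22
f 31 19 33
f 31 33 32
f 32 33 34
f 32 34 22
f 33 19 35
f 33 35 34
f 34 35 36
f 34 36 22
f 35 19 37
f 35 37 36
f 36 37 38
f 36 38 22
f 37 19 39
f 37 39 38
f 38 39 40
f 38 40 22
f 39 19 20
f 39 20 40
f 40 20 21
f 40 21 22
f 42 41 44
f 42 44 43
f 44 41 45
f 44 45 43
f 45 41 46
f 45 46 43
f 46 41 47
f 46 47 43
f 47 41 48
f 47 48 43
f 48 41 49
f 48 49 43
f 49 41 50
f 49 50 43
f 50 41 51
f 50 51 43
f 51 41 52
f 51 52 43
f 52 41 53
f 52 53 43
f 53 41 54
f 53 54 43
f 54 41 55
f 54 55 43
f 55 41 56
f 55 56 43
f 56 41 57
f 56 57 43
f 57 41 58
f 57 58 43
f 58 41 42
f 58 42 43
f 60 59 62
f 60 62 61
f 62 59 63
f 62 63 61
f 63 59 64
f 63 64 61
f 64 59 65
f 64 65 61
f 65 59 66
f 65 66 61
f 66 59 67
f 66 67 61
f 67 59 68
f 67 68 61
f 68 59 69
f 68 69 61
f 69 59 70
f 69 70 61
f 70 59 71
f 70 71 61
f 71 59 72
f 71 72 61
f 72 59 73
f 72 73 61
f 73 59 74
f 73 74 61
f 74 59 60
f 74 60 61
f 76 75 78
f 76 78 77
f 78 75 79
f 78 79 77
f 79 75 80
f 79 80 77
f 80 75 81
f 80 81 77
f 81 75 82
f 81 82 77
f 82 75 83
f 82 83 77
f 83 75 84
f 83 84 77
f 84 75 85
f 84 85 77
f 85 75 86
f 85 86 77
f 86 75 87
f 86 87 77
f 87 75 76
f 87 76 77

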